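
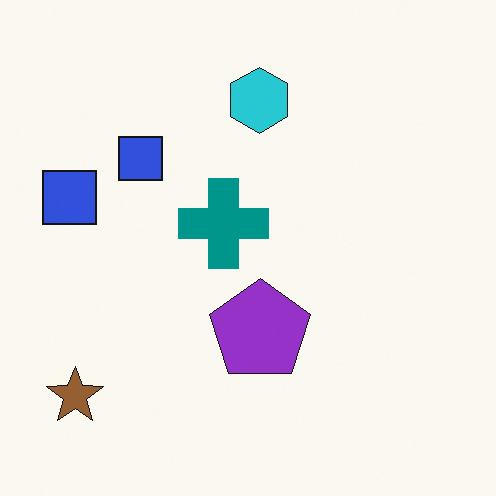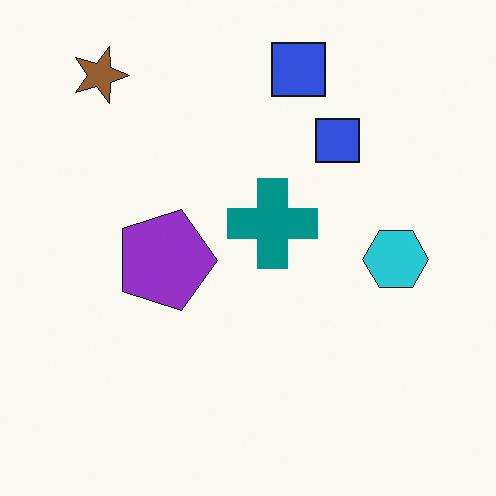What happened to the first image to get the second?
This is the original image rotated 90° clockwise.

The brown star sits in the bottom-left of the first image and the top-left of the second — consistent with a whole-image 90° clockwise rotation.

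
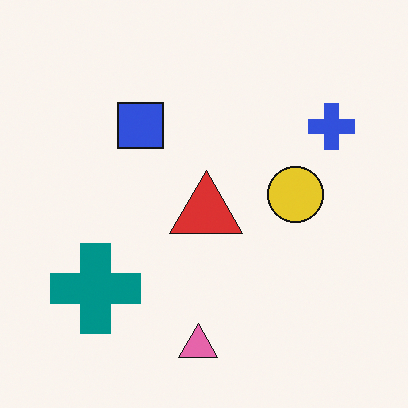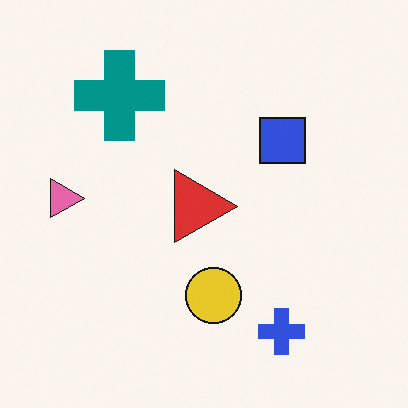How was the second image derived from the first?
The second image is the first rotated 90° clockwise.

The blue cross sits in the top-right of the first image and the bottom-right of the second — consistent with a whole-image 90° clockwise rotation.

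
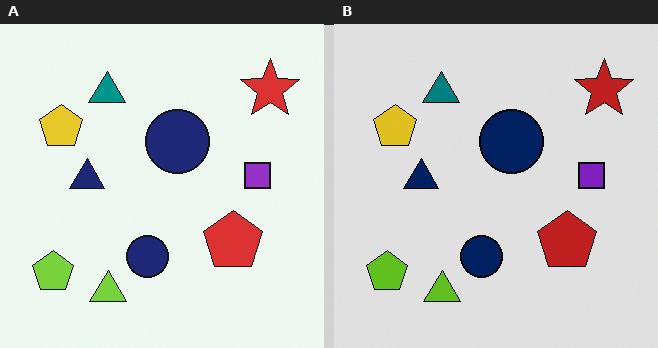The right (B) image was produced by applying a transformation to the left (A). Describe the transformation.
The transformation is: posterized to a reduced palette.

Each flat color has snapped to a coarser quantized level — most visibly, the near-white background has dropped to a flat grey.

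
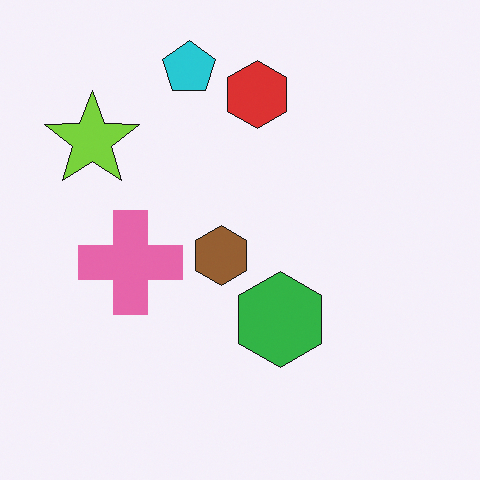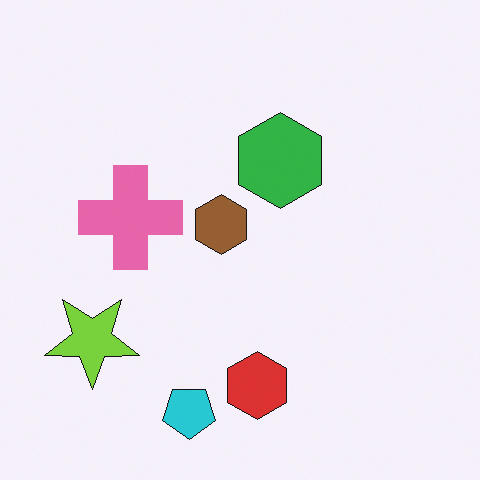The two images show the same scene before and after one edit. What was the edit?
The second image is the first flipped vertically (top ↔ bottom).

The cyan pentagon is in the top of the first image and the bottom of the second — shapes on opposite sides of the horizontal midline have swapped in a mirror flip.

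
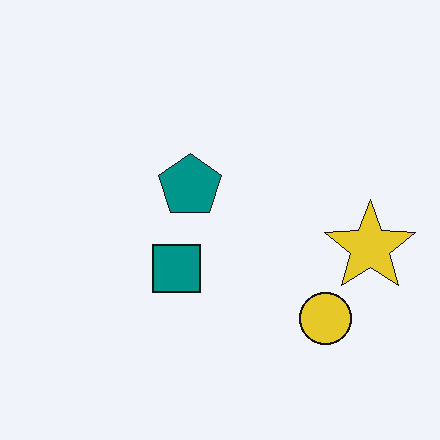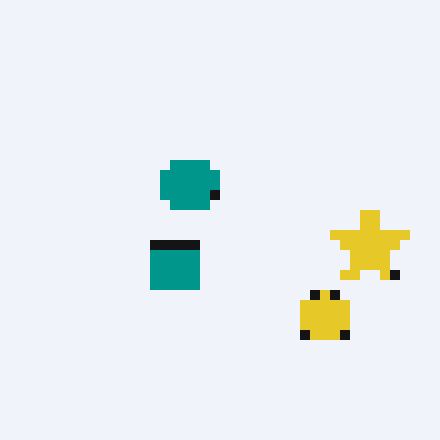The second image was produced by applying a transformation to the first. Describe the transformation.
The transformation is: heavily pixelated into large blocks.

Shapes are reduced to large square blocks; fine edges and outlines are lost — a downscale-then-upscale (mosaic) effect.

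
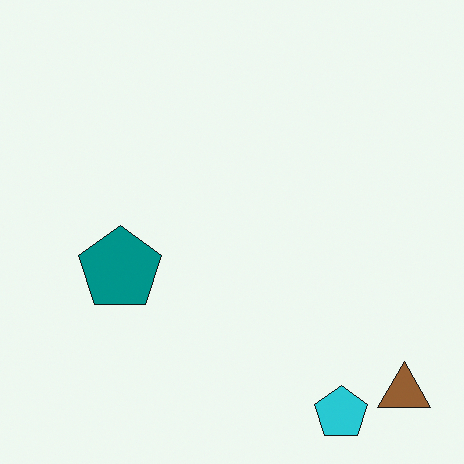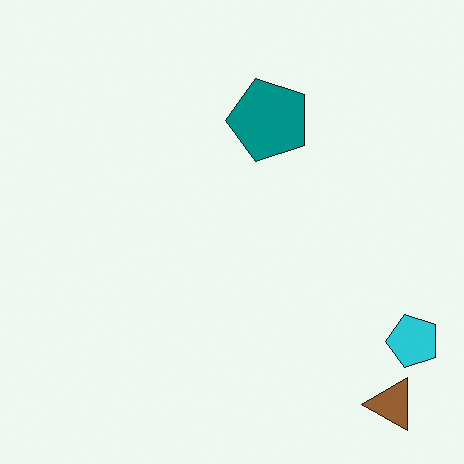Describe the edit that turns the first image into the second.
Transposed (reflected across the top-left ↔ bottom-right diagonal).

Shapes have swapped their row and column positions — what was in the top-right is now in the bottom-left — a diagonal reflection.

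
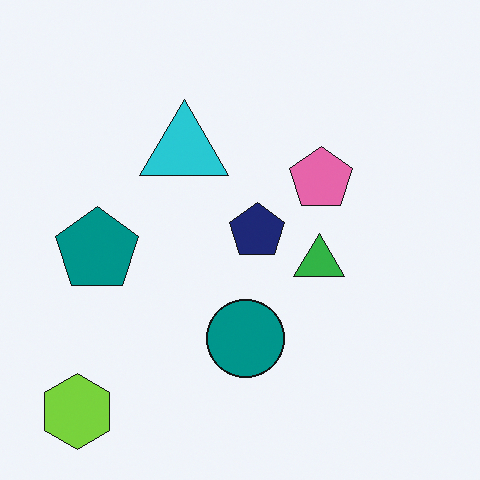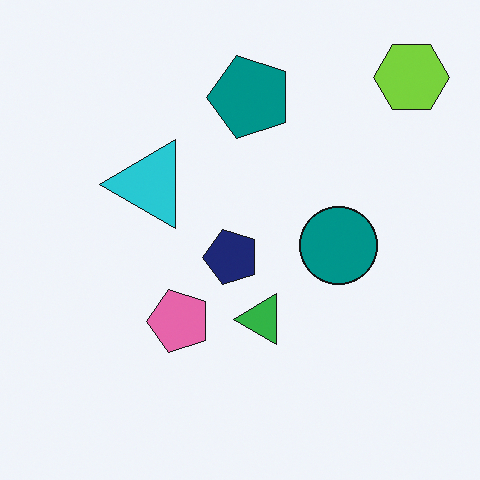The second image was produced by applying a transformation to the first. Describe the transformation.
Transposed (reflected across the top-left ↔ bottom-right diagonal).

Shapes have swapped their row and column positions — what was in the top-right is now in the bottom-left — a diagonal reflection.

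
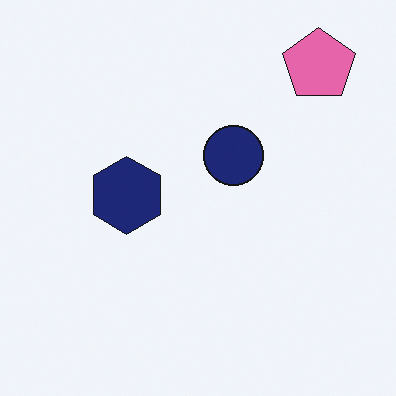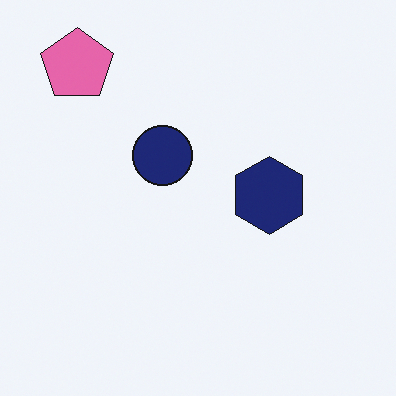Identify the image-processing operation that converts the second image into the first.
It was flipped horizontally (left ↔ right).

The pink pentagon is in the top-left of the second image and the top-right of the first — shapes on opposite sides of the vertical midline have swapped in a mirror flip.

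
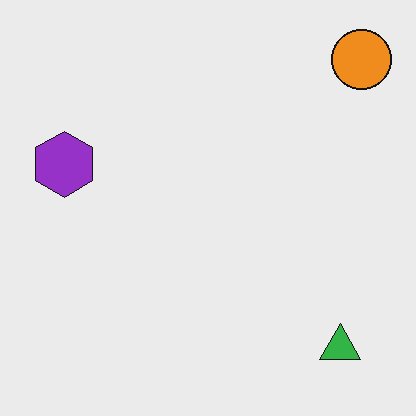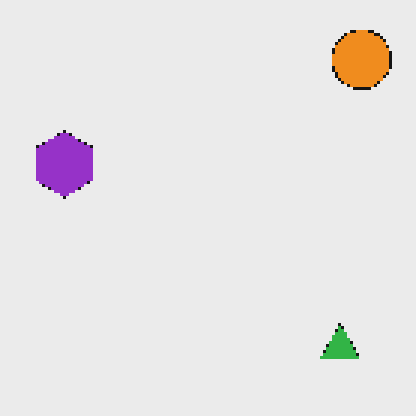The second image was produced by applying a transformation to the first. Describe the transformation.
The transformation is: mildly pixelated.

Shapes are reduced to large square blocks; fine edges and outlines are lost — a downscale-then-upscale (mosaic) effect.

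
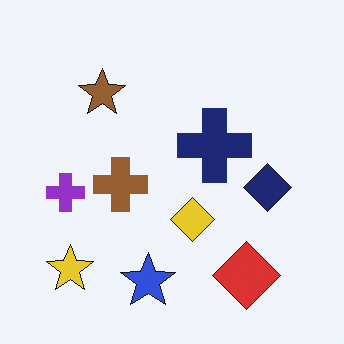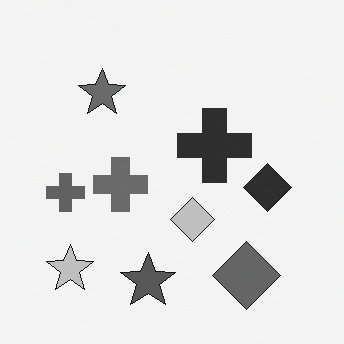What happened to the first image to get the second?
The second image is the first converted to grayscale.

All color is removed — every shape is now a shade of grey.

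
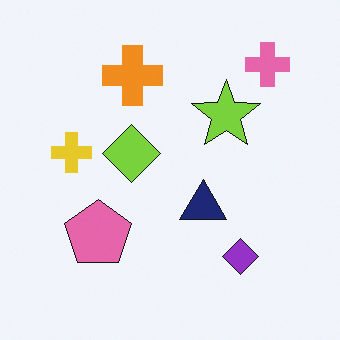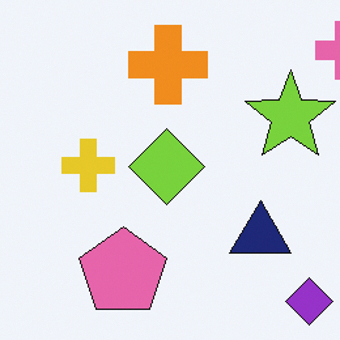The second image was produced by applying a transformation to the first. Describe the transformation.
The second image is the first cropped slightly and scaled back up.

The visible shapes are larger and the field of view is narrower; shapes near the original edges may be partly or wholly outside the frame — a crop-and-rescale.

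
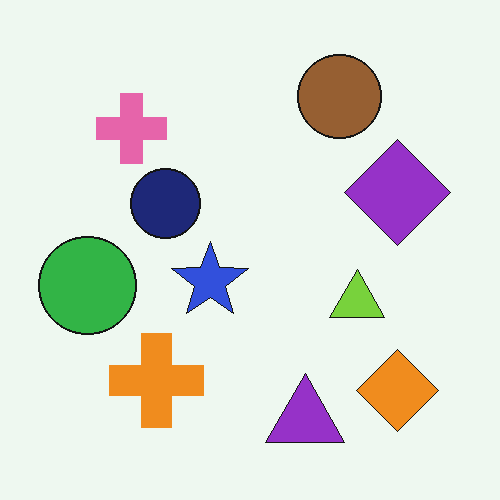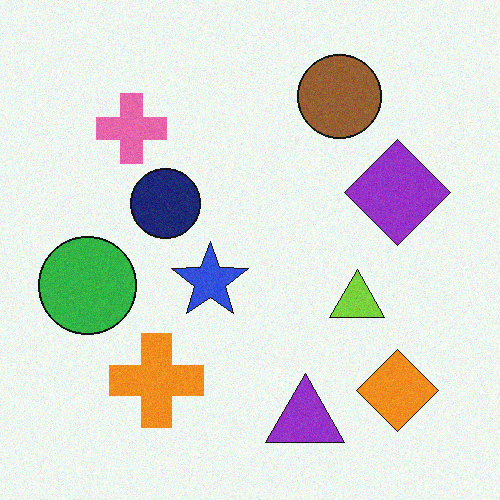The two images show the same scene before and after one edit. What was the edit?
Degraded with a light layer of grain.

Random speckle covers the whole image, including the flat background.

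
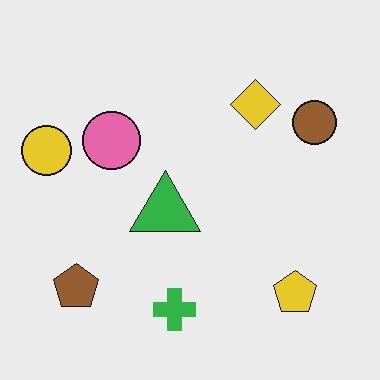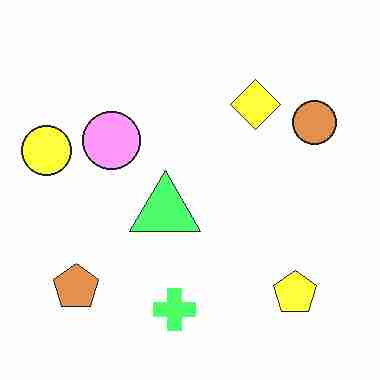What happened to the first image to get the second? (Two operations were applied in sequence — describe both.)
The second image is the first brightened a lot, then degraded with heavy JPEG compression.

Every pixel — background and shapes alike — is uniformly brightened. Blocky 8×8 compression artifacts appear around shape edges and the flat background shows ringing — characteristic JPEG degradation.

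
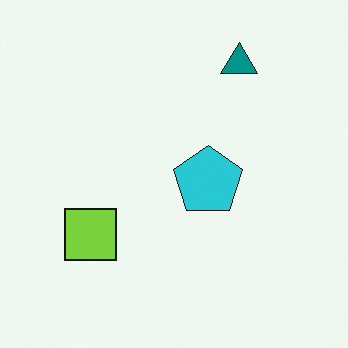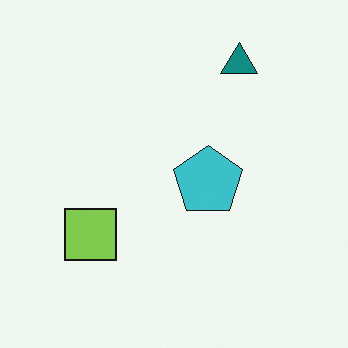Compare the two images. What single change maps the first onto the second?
This is the original image slightly desaturated.

All colors are more muted and greyish — a global saturation change.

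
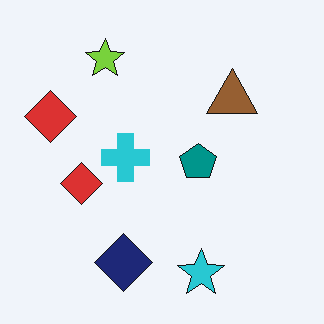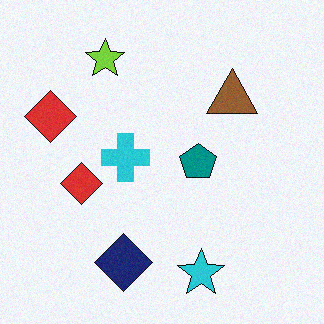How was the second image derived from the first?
The image was degraded with subtle gaussian noise.

Random speckle covers the whole image, including the flat background.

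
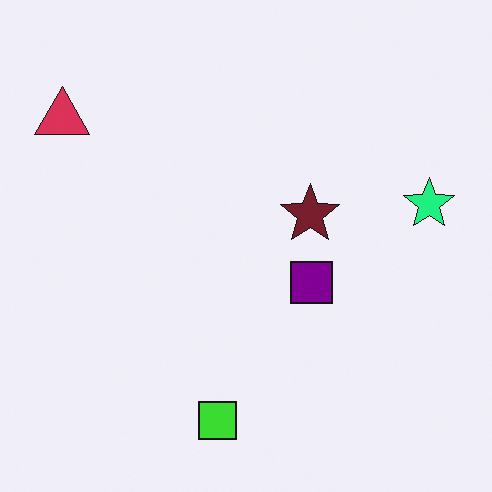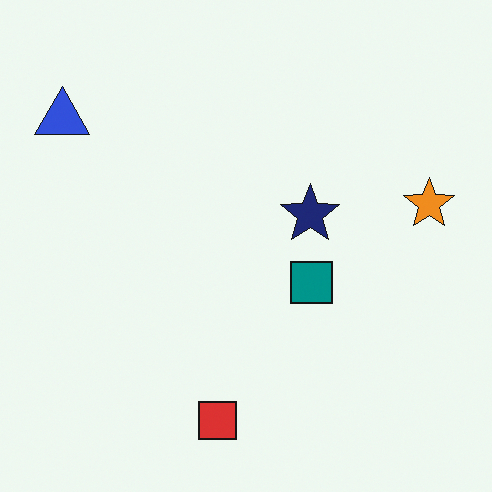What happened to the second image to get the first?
This is the original image hue-shifted by a moderate amount.

Every shape's color has rotated by the same amount around the hue wheel — a uniform hue shift.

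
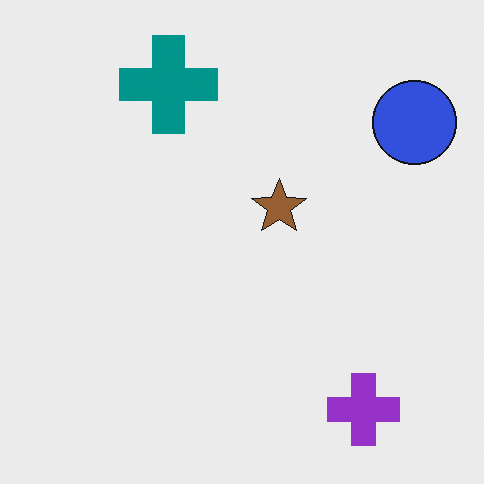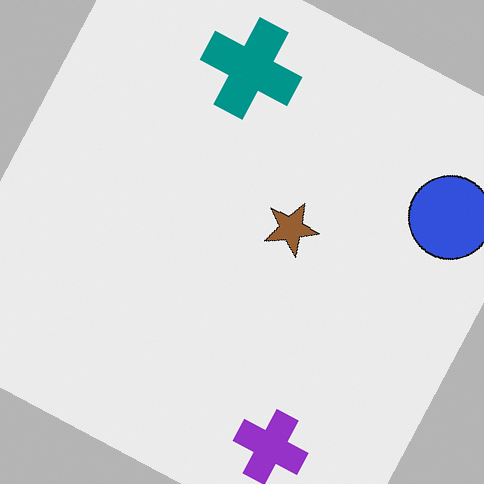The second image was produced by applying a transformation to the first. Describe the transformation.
The image was rotated clockwise by a clearly visible amount.

Every shape is tilted by the same angle and the image corners show triangular fill wedges — a whole-image rotation by a non-right angle.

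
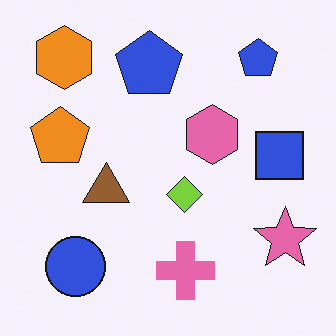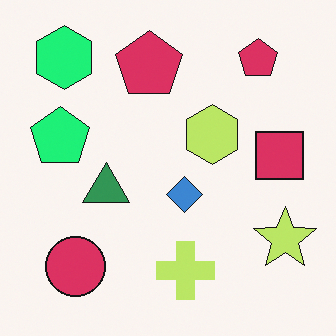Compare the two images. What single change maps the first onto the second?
Hue-shifted by a moderate amount.

Every shape's color has rotated by the same amount around the hue wheel — a uniform hue shift.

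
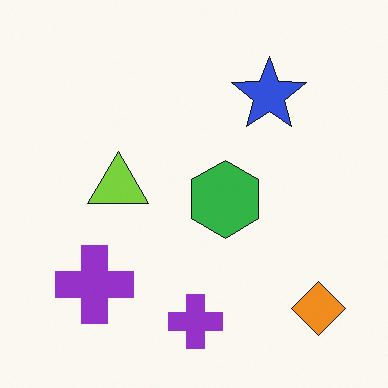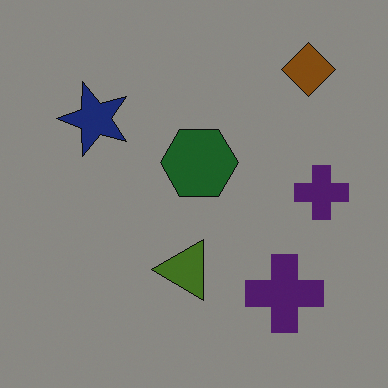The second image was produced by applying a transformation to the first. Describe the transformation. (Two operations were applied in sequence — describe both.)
It was rotated 90° counter-clockwise, then darkened a lot.

The orange diamond sits in the bottom-right of the first image and the top-right of the second — consistent with a whole-image 90° counter-clockwise rotation. Every pixel — background and shapes alike — is uniformly darkened.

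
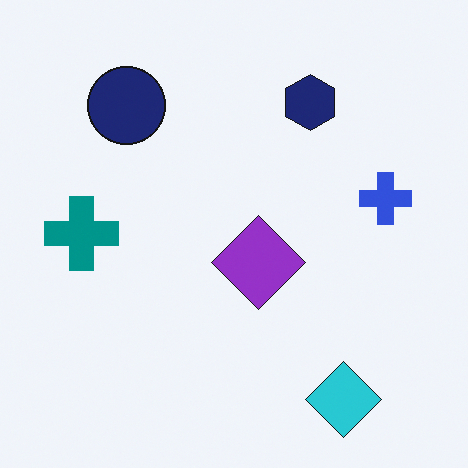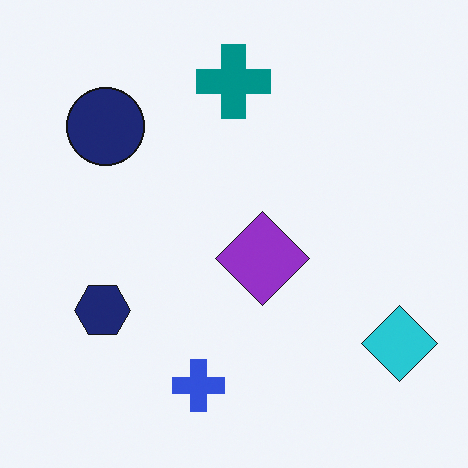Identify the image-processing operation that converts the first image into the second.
This is the original image transposed (reflected across the top-left ↔ bottom-right diagonal).

Shapes have swapped their row and column positions — what was in the top-right is now in the bottom-left — a diagonal reflection.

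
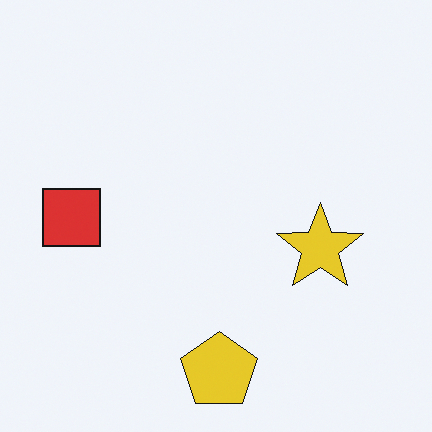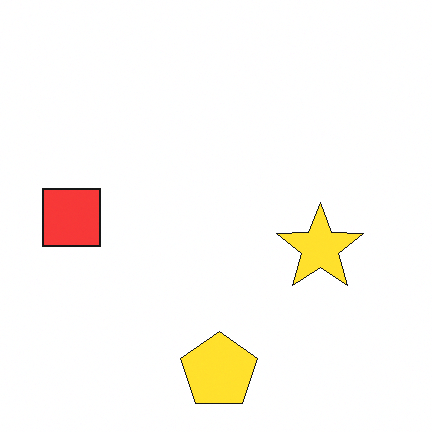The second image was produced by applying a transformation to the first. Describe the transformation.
This is the original image brightened a little.

Every pixel — background and shapes alike — is uniformly brightened.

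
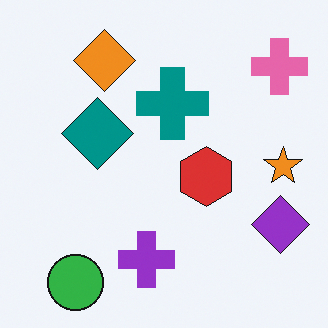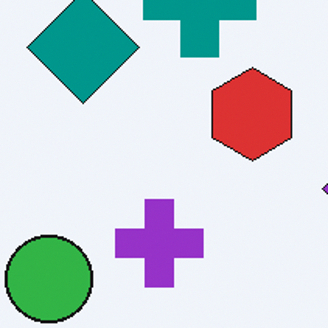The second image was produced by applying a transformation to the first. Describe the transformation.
This is the original image cropped slightly and scaled back up.

The visible shapes are larger and the field of view is narrower; shapes near the original edges may be partly or wholly outside the frame — a crop-and-rescale.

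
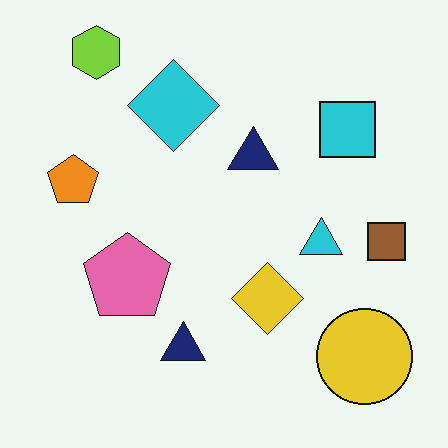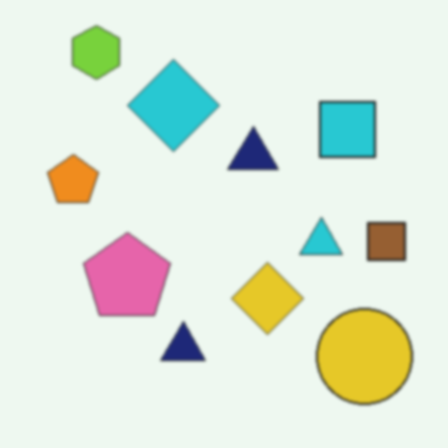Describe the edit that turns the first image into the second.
This is the original image slightly softened.

Shape edges and outlines are uniformly softened across the whole image.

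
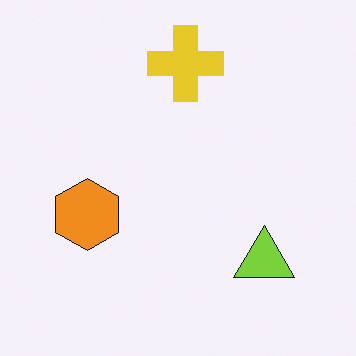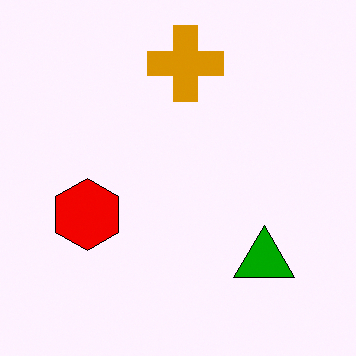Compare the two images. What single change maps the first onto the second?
It was boosted in contrast.

Tones are pushed away from mid-grey across the whole image — a global contrast change.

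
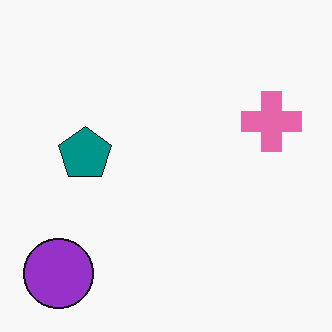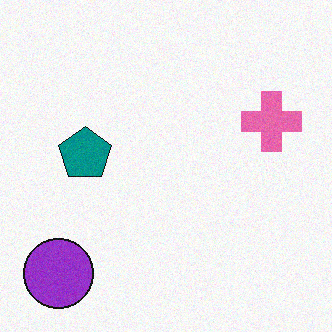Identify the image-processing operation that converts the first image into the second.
This is the original image degraded with a light layer of grain.

Random speckle covers the whole image, including the flat background.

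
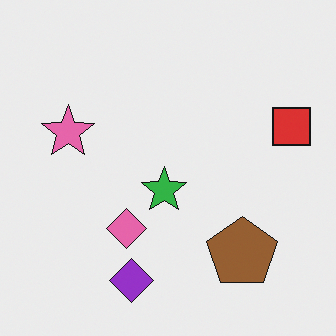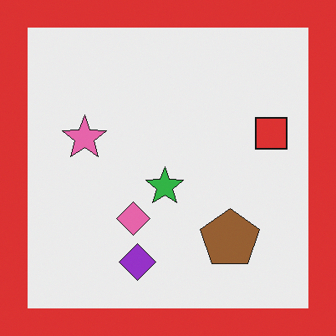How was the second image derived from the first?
The image was framed with a red border.

A solid red frame runs around the edge of the second image, with the content slightly shrunk inside it.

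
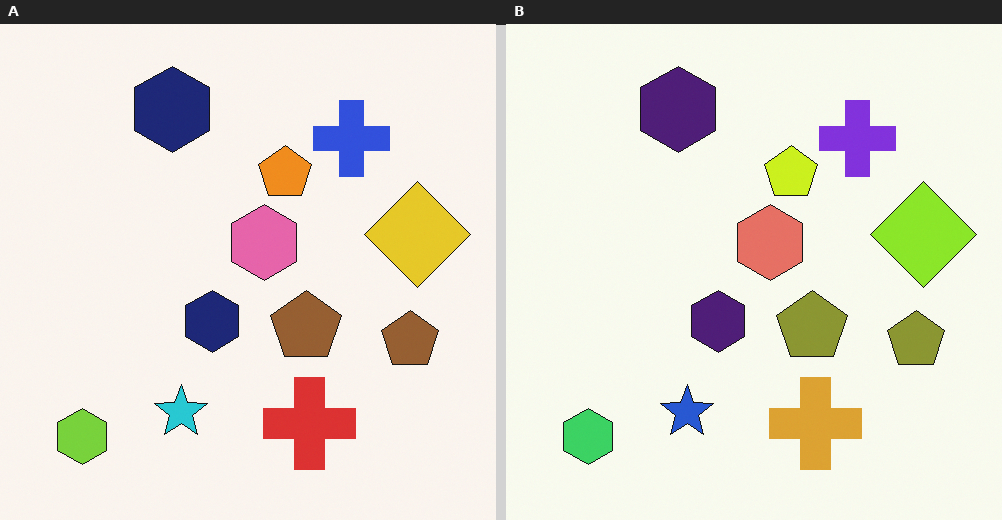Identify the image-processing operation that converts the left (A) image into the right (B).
The right (B) image is the left (A) hue-shifted slightly.

Every shape's color has rotated by the same amount around the hue wheel — a uniform hue shift.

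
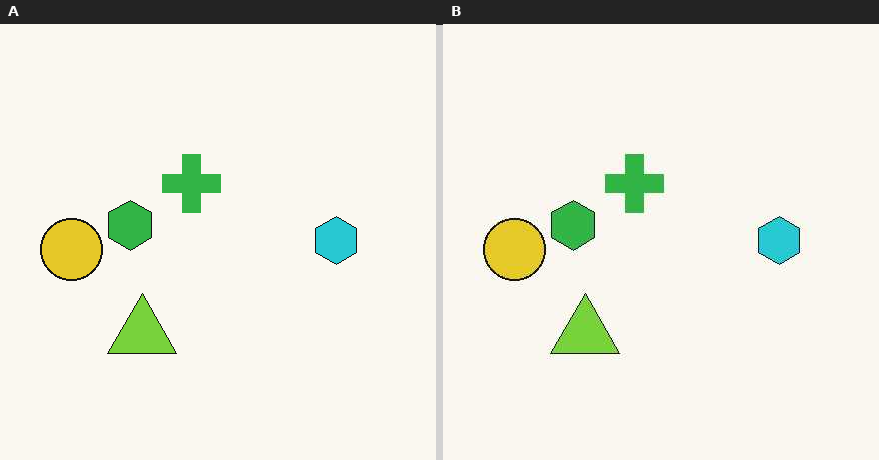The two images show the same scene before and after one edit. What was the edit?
It was JPEG-compressed with visible artifacts.

Blocky 8×8 compression artifacts appear around shape edges and the flat background shows ringing — characteristic JPEG degradation.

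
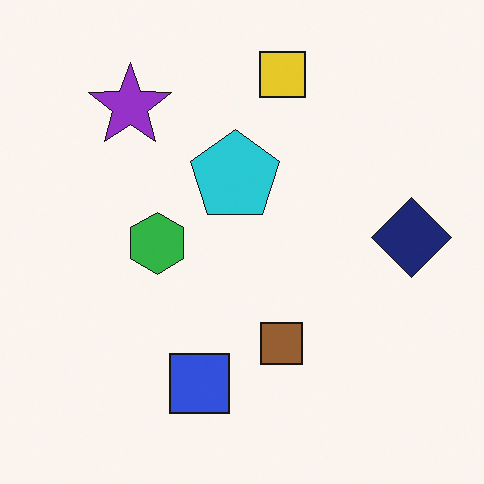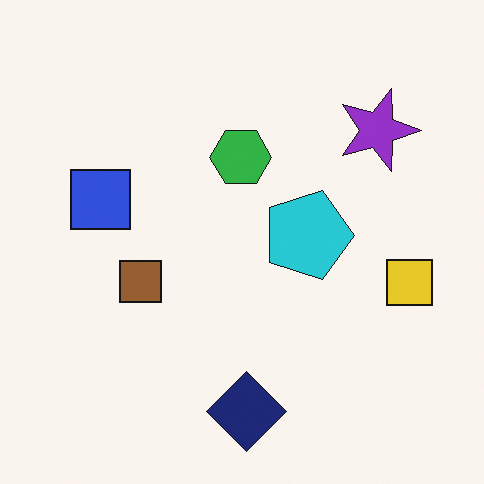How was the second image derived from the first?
The image was rotated 90° clockwise.

The purple star sits in the top-left of the first image and the top-right of the second — consistent with a whole-image 90° clockwise rotation.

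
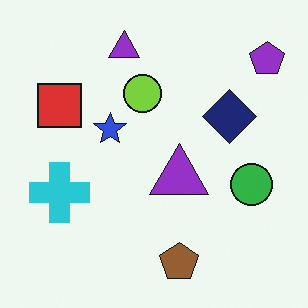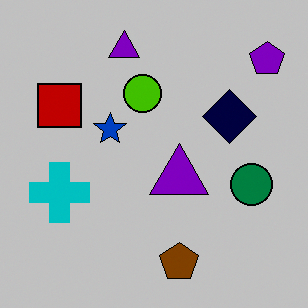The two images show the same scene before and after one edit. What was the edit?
This is the original image aggressively posterized.

Each flat color has snapped to a coarser quantized level — most visibly, the near-white background has dropped to a flat grey.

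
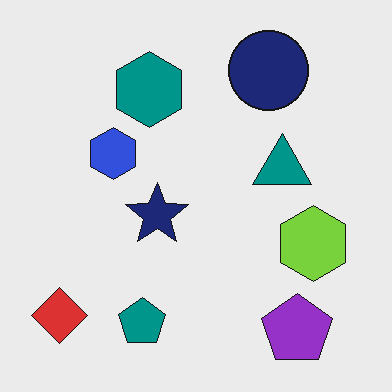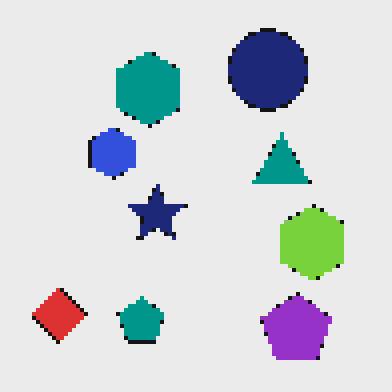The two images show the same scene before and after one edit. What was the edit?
The image was mildly pixelated.

Shapes are reduced to large square blocks; fine edges and outlines are lost — a downscale-then-upscale (mosaic) effect.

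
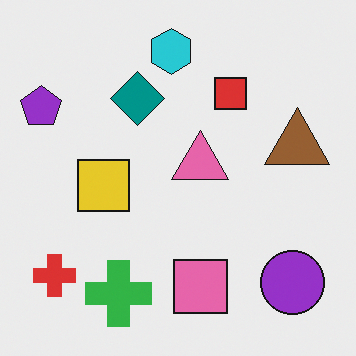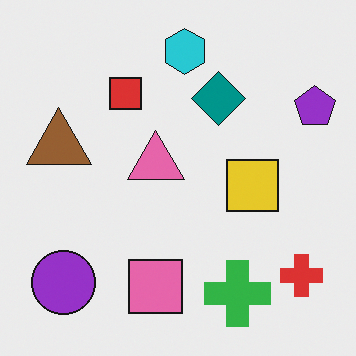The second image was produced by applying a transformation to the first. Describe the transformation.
This is the original image flipped horizontally (left ↔ right).

The purple pentagon is in the top-left of the first image and the top-right of the second — shapes on opposite sides of the vertical midline have swapped in a mirror flip.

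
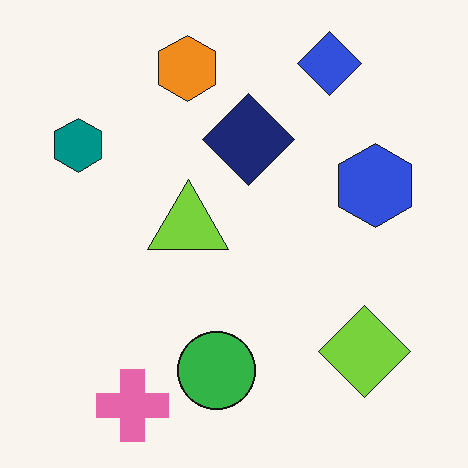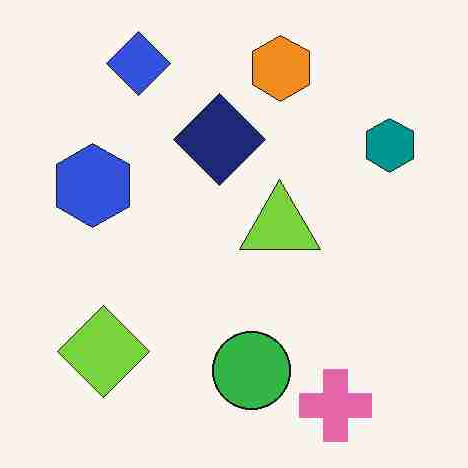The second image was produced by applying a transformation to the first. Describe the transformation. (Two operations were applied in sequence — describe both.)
The transformation is: degraded with heavy JPEG compression, then flipped horizontally (left ↔ right).

Blocky 8×8 compression artifacts appear around shape edges and the flat background shows ringing — characteristic JPEG degradation. The teal hexagon is in the top-left of the first image and the top-right of the second — shapes on opposite sides of the vertical midline have swapped in a mirror flip.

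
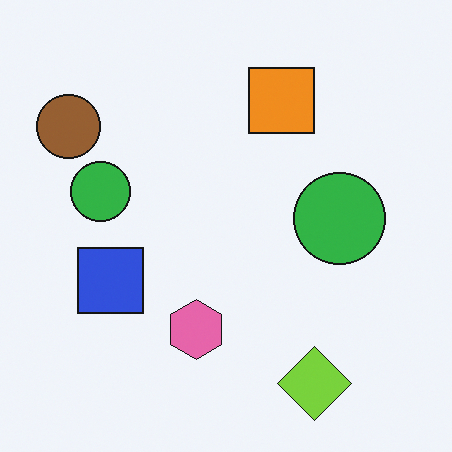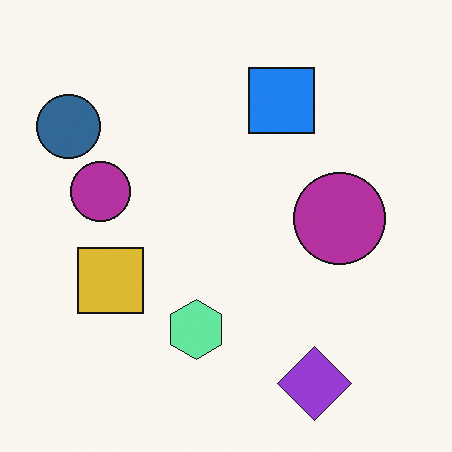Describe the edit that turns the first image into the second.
It was hue-shifted by a large amount.

Every shape's color has rotated by the same amount around the hue wheel — a uniform hue shift.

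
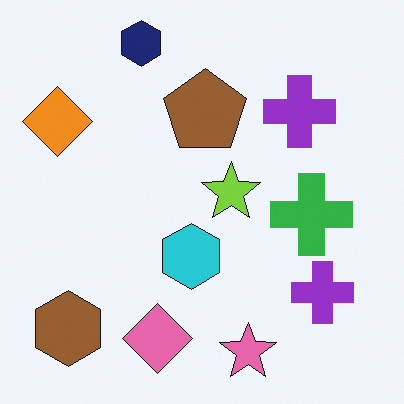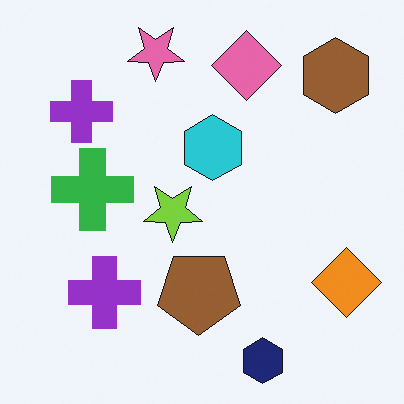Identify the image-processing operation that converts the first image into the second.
The image was rotated 180°.

The brown hexagon sits in the bottom-left of the first image and the top-right of the second — consistent with a whole-image 180° rotation.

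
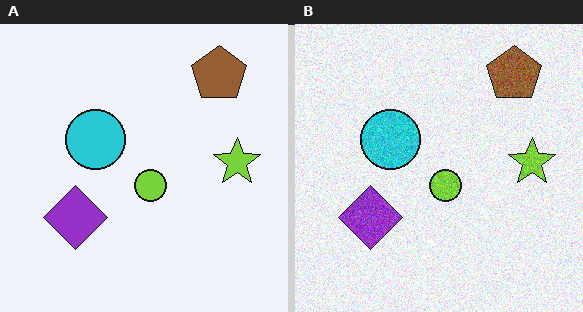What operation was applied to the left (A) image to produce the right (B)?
The image was degraded with moderate additive noise.

Random speckle covers the whole image, including the flat background.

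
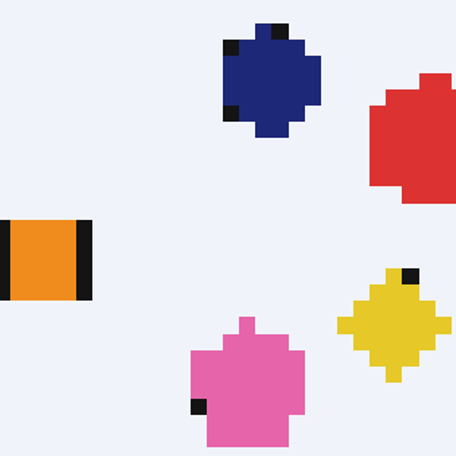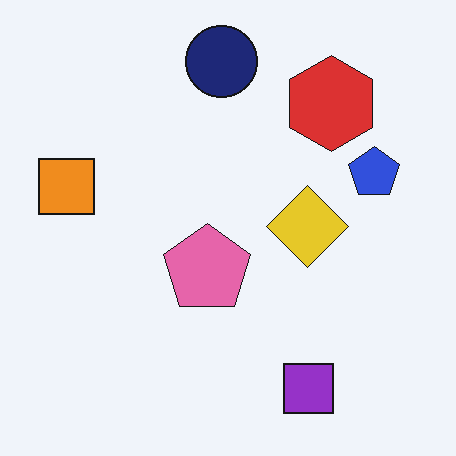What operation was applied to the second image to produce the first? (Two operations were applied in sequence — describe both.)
It was coarsely pixelated, then cropped to a modestly smaller region and rescaled.

Shapes are reduced to large square blocks; fine edges and outlines are lost — a downscale-then-upscale (mosaic) effect. The visible shapes are larger and the field of view is narrower; shapes near the original edges may be partly or wholly outside the frame — a crop-and-rescale.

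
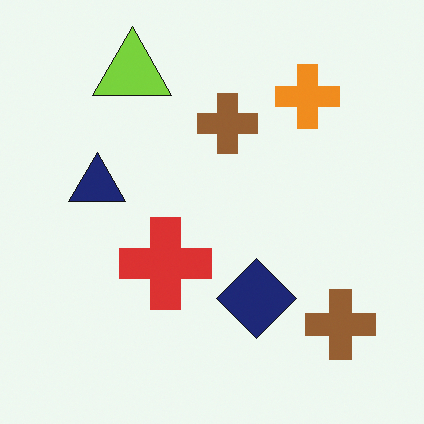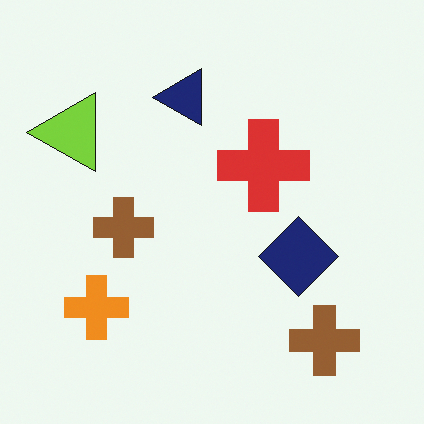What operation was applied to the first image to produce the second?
The second image is the first transposed (reflected across the top-left ↔ bottom-right diagonal).

Shapes have swapped their row and column positions — what was in the top-right is now in the bottom-left — a diagonal reflection.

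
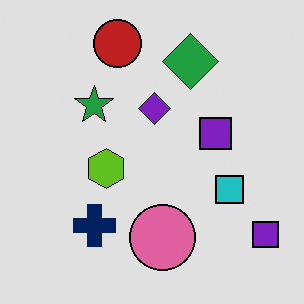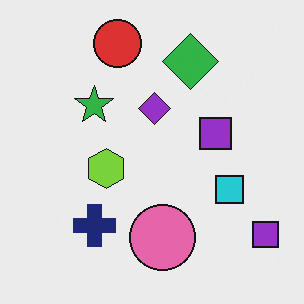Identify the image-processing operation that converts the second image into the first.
The image was moderately posterized.

Each flat color has snapped to a coarser quantized level — most visibly, the near-white background has dropped to a flat grey.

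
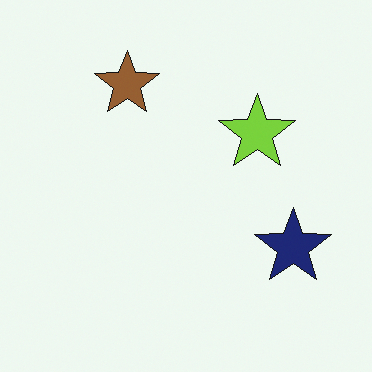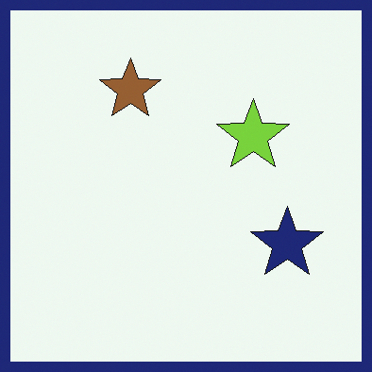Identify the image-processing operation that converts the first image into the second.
The image was framed with a navy border.

A solid navy frame runs around the edge of the second image, with the content slightly shrunk inside it.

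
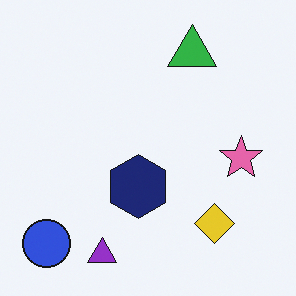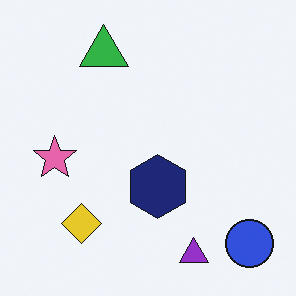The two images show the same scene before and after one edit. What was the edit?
The image was flipped horizontally (left ↔ right).

The blue circle is in the bottom-left of the first image and the bottom-right of the second — shapes on opposite sides of the vertical midline have swapped in a mirror flip.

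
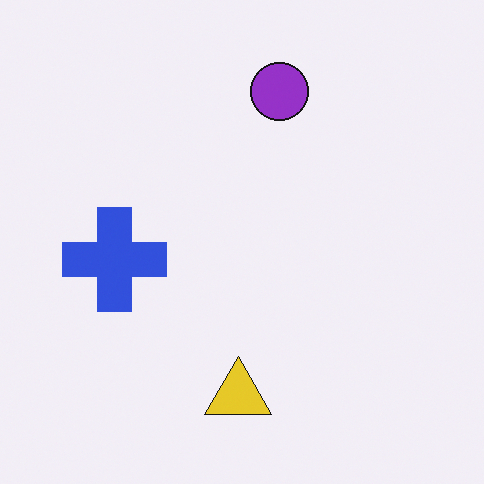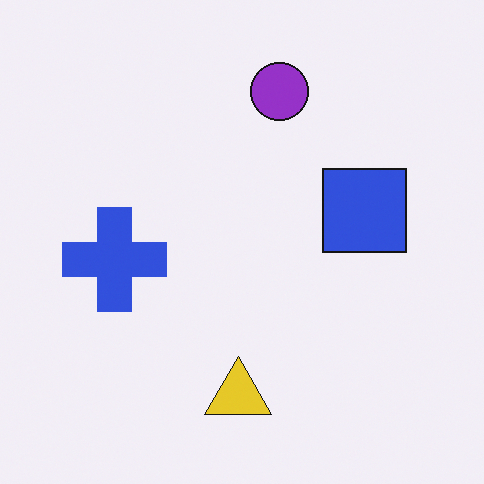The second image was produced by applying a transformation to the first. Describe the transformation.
It was overlaid with an additional blue square.

A blue square appears in the second image that is absent from the first.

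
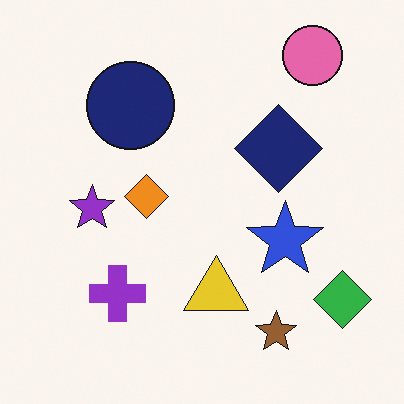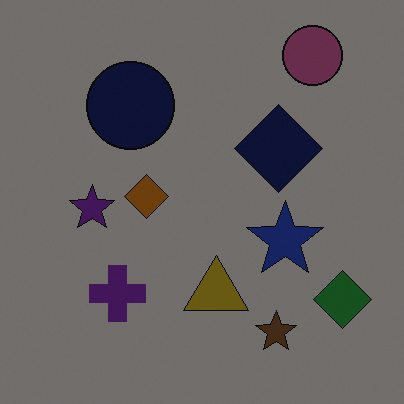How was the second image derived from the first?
It was darkened a lot.

Every pixel — background and shapes alike — is uniformly darkened.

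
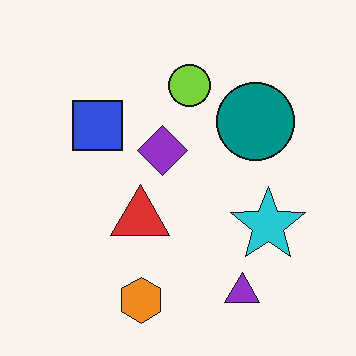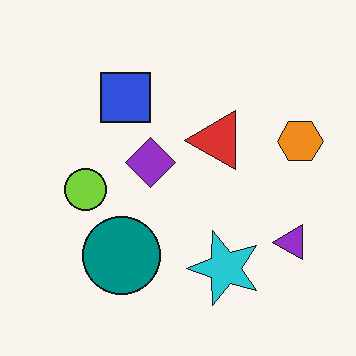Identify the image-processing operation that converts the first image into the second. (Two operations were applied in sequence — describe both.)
This is the original image transposed (reflected across the top-left ↔ bottom-right diagonal), then given moderate JPEG compression.

Shapes have swapped their row and column positions — what was in the top-right is now in the bottom-left — a diagonal reflection. Blocky 8×8 compression artifacts appear around shape edges and the flat background shows ringing — characteristic JPEG degradation.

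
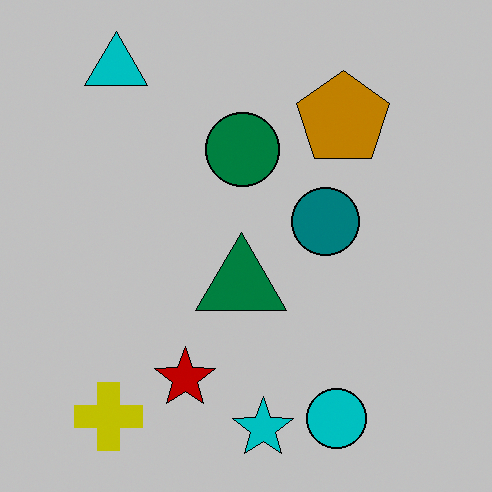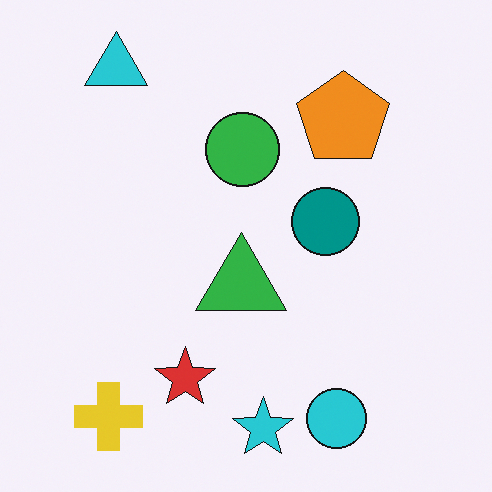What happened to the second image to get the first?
It was heavily posterized to just a handful of flat colors.

Each flat color has snapped to a coarser quantized level — most visibly, the near-white background has dropped to a flat grey.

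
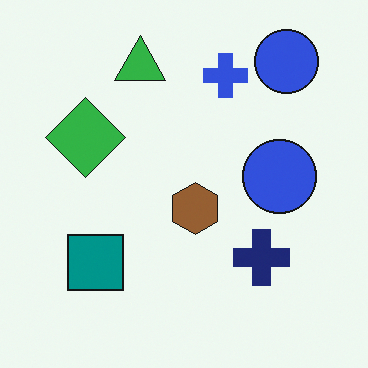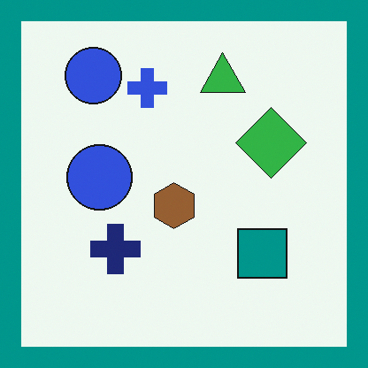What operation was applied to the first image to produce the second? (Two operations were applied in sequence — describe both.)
Flipped horizontally (left ↔ right), then framed with a teal border.

The green diamond is in the left of the first image and the right of the second — shapes on opposite sides of the vertical midline have swapped in a mirror flip. A solid teal frame runs around the edge of the second image, with the content slightly shrunk inside it.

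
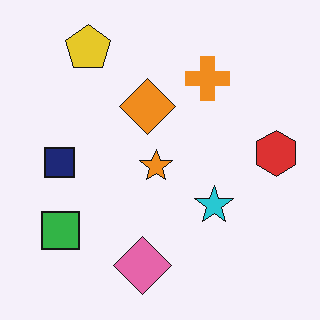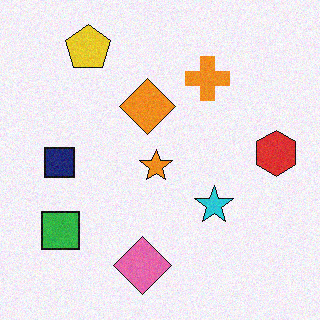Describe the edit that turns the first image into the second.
This is the original image degraded with subtle gaussian noise.

Random speckle covers the whole image, including the flat background.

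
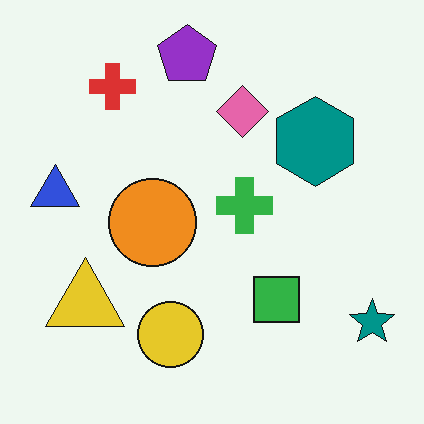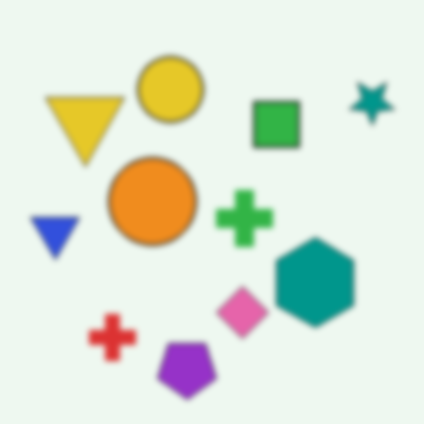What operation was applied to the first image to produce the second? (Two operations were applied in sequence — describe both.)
The image was noticeably gaussian-blurred, then flipped vertically (top ↔ bottom).

Shape edges and outlines are uniformly softened across the whole image. The purple pentagon is in the top of the first image and the bottom of the second — shapes on opposite sides of the horizontal midline have swapped in a mirror flip.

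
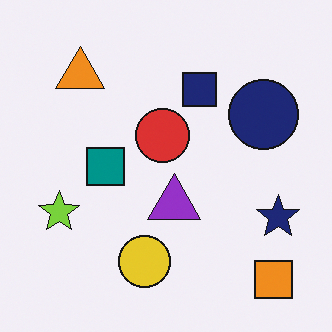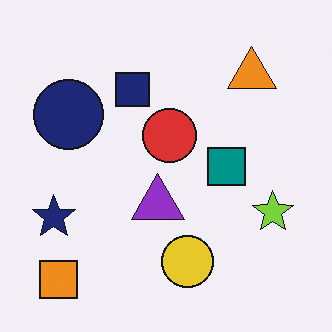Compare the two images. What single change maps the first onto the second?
It was flipped horizontally (left ↔ right).

The navy star is in the right of the first image and the left of the second — shapes on opposite sides of the vertical midline have swapped in a mirror flip.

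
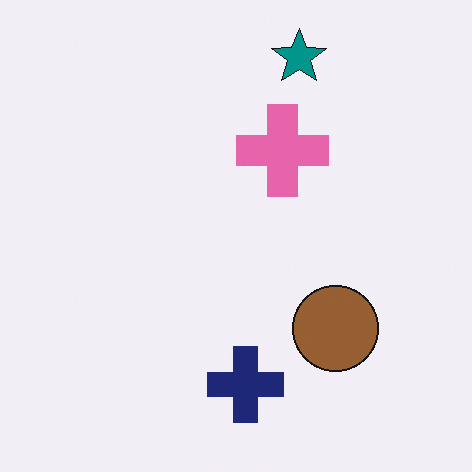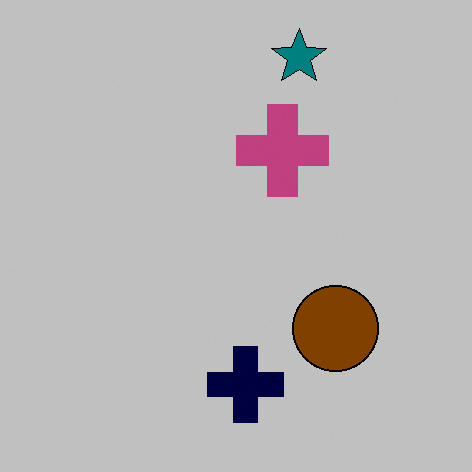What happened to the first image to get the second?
This is the original image aggressively posterized.

Each flat color has snapped to a coarser quantized level — most visibly, the near-white background has dropped to a flat grey.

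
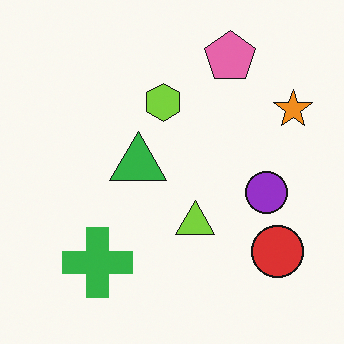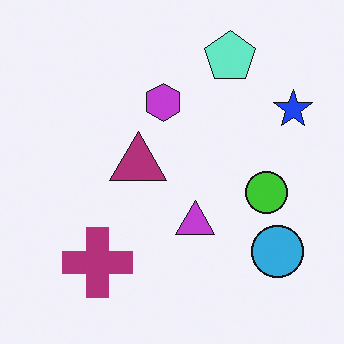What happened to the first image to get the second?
This is the original image hue-shifted by a large amount.

Every shape's color has rotated by the same amount around the hue wheel — a uniform hue shift.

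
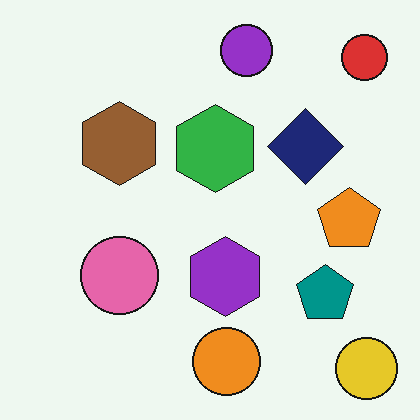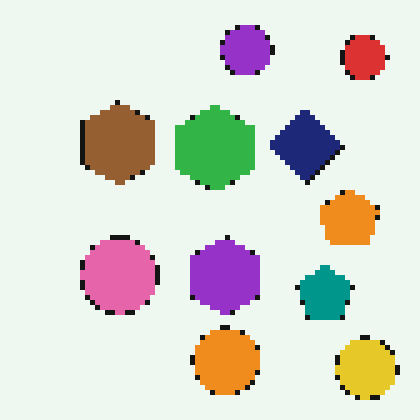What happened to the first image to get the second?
Lightly pixelated (a mild mosaic effect).

Shapes are reduced to large square blocks; fine edges and outlines are lost — a downscale-then-upscale (mosaic) effect.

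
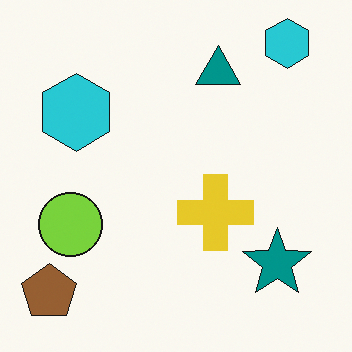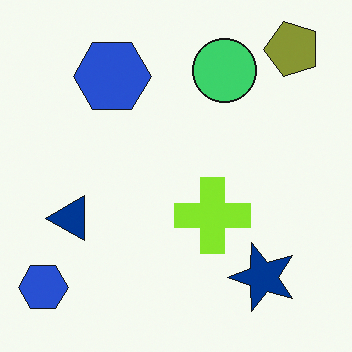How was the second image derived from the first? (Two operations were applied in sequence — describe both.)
The second image is the first transposed (reflected across the top-left ↔ bottom-right diagonal), then hue-shifted slightly.

Shapes have swapped their row and column positions — what was in the top-right is now in the bottom-left — a diagonal reflection. Every shape's color has rotated by the same amount around the hue wheel — a uniform hue shift.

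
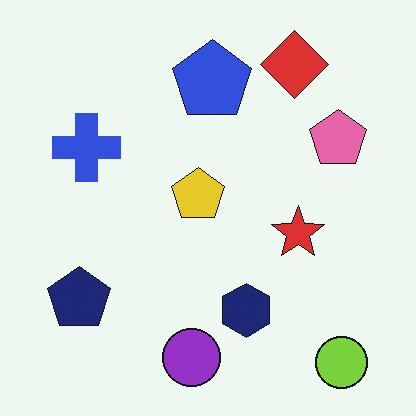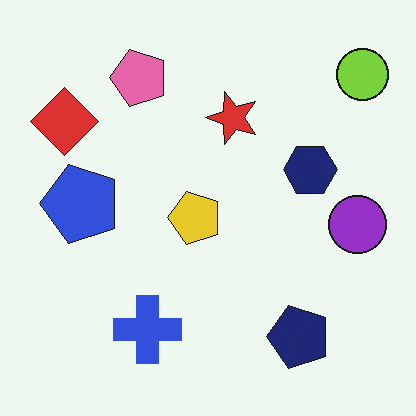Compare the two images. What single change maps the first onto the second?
The transformation is: rotated 90° counter-clockwise.

The lime circle sits in the bottom-right of the first image and the top-right of the second — consistent with a whole-image 90° counter-clockwise rotation.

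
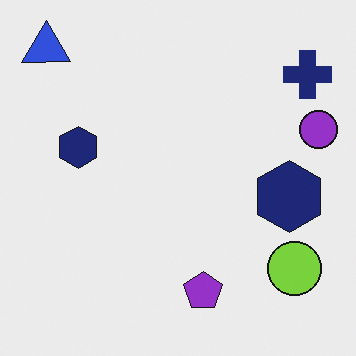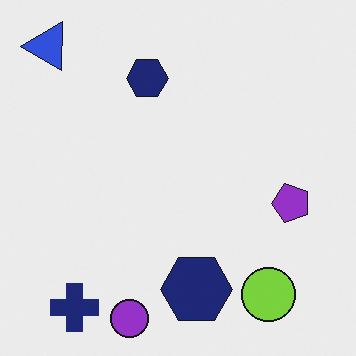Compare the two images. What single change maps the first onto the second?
This is the original image transposed (reflected across the top-left ↔ bottom-right diagonal).

Shapes have swapped their row and column positions — what was in the top-right is now in the bottom-left — a diagonal reflection.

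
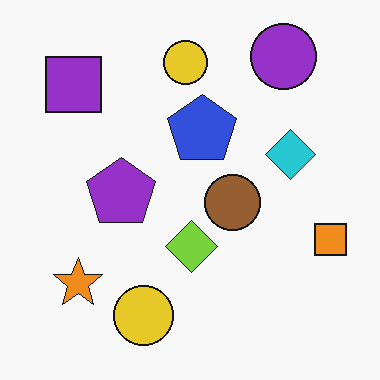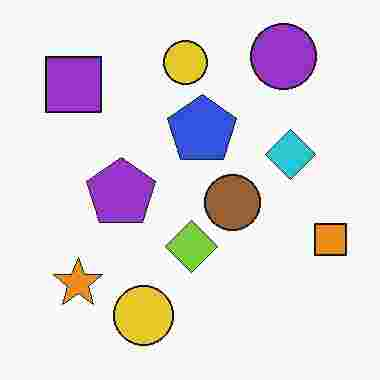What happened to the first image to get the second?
The image was heavily JPEG-compressed with obvious blocking artifacts.

Blocky 8×8 compression artifacts appear around shape edges and the flat background shows ringing — characteristic JPEG degradation.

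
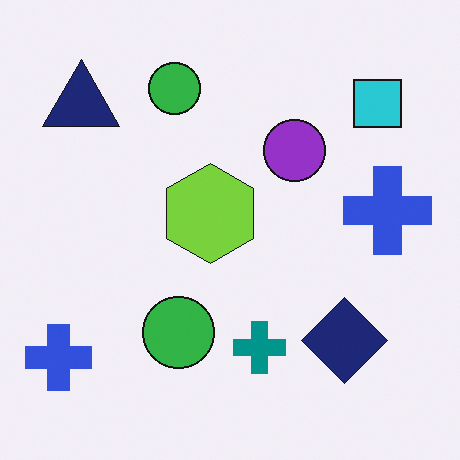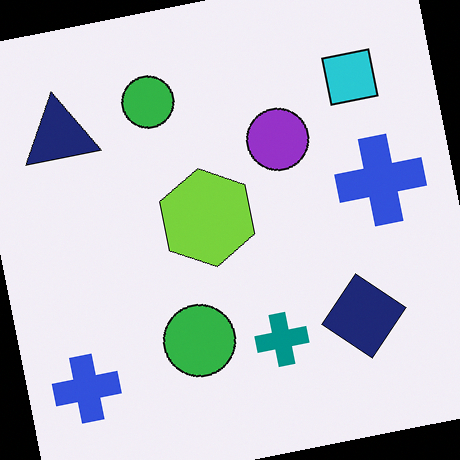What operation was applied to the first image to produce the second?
It was rotated counter-clockwise by a slight angle.

Every shape is tilted by the same angle and the image corners show triangular fill wedges — a whole-image rotation by a non-right angle.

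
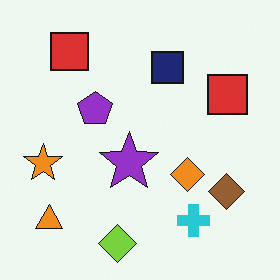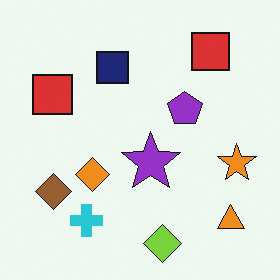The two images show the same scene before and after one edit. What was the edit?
The transformation is: flipped horizontally (left ↔ right).

The orange star is in the left of the first image and the right of the second — shapes on opposite sides of the vertical midline have swapped in a mirror flip.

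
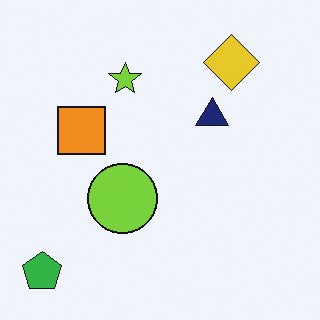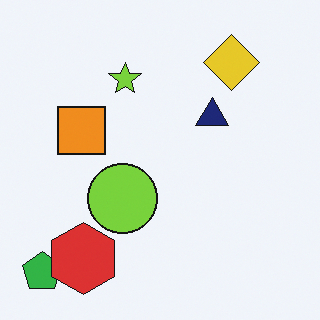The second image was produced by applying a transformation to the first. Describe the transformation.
Overlaid with an additional red hexagon.

A red hexagon appears in the second image that is absent from the first.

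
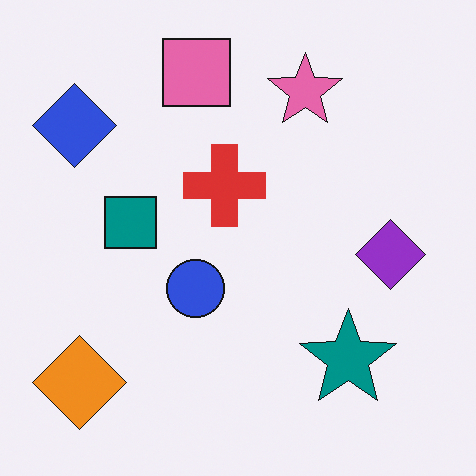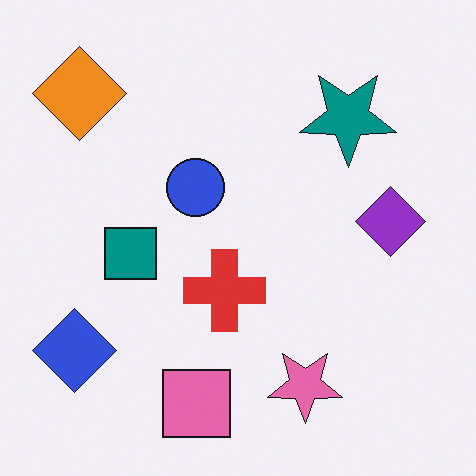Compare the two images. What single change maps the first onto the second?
It was flipped vertically (top ↔ bottom).

The pink square is in the top of the first image and the bottom of the second — shapes on opposite sides of the horizontal midline have swapped in a mirror flip.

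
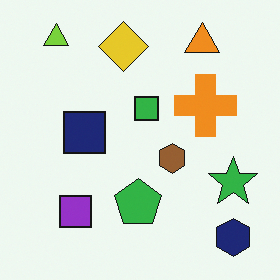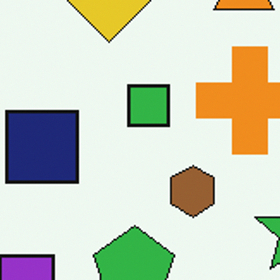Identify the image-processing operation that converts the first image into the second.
Cropped to a noticeably smaller region and rescaled.

The visible shapes are larger and the field of view is narrower; shapes near the original edges may be partly or wholly outside the frame — a crop-and-rescale.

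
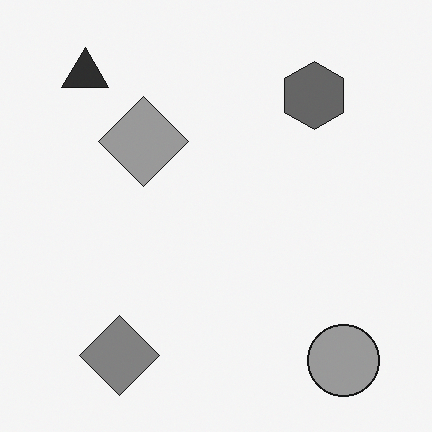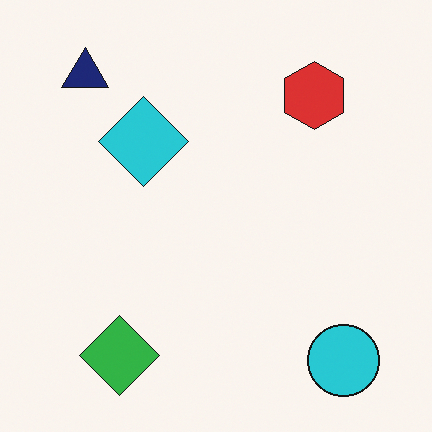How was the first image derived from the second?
The image was converted to grayscale.

All color is removed — every shape is now a shade of grey.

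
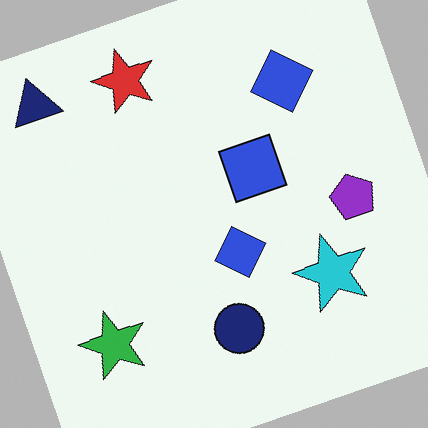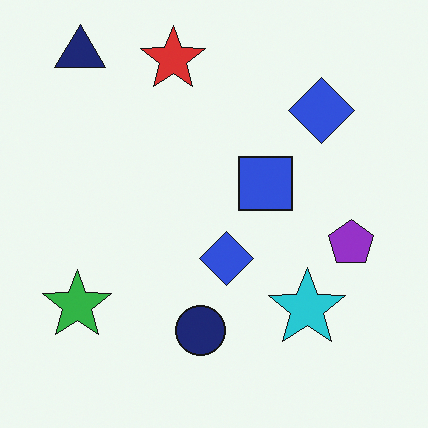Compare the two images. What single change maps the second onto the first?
The transformation is: rotated counter-clockwise by a moderate amount.

Every shape is tilted by the same angle and the image corners show triangular fill wedges — a whole-image rotation by a non-right angle.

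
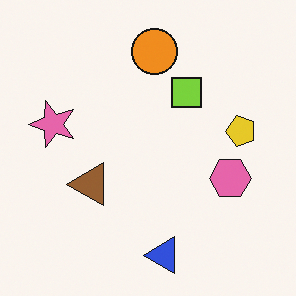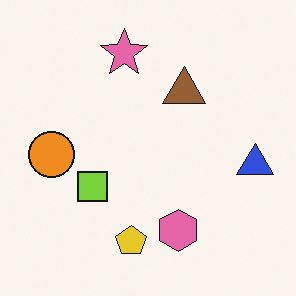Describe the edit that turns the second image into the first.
This is the original image transposed (reflected across the top-left ↔ bottom-right diagonal).

Shapes have swapped their row and column positions — what was in the top-right is now in the bottom-left — a diagonal reflection.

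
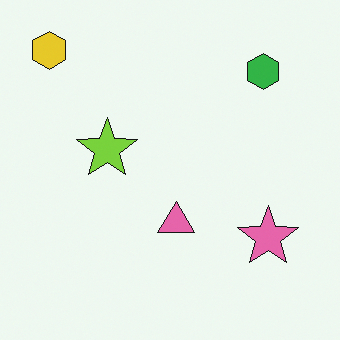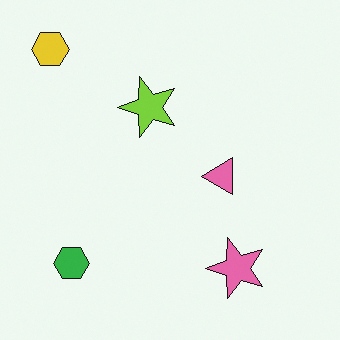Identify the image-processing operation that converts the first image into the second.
This is the original image transposed (reflected across the top-left ↔ bottom-right diagonal).

Shapes have swapped their row and column positions — what was in the top-right is now in the bottom-left — a diagonal reflection.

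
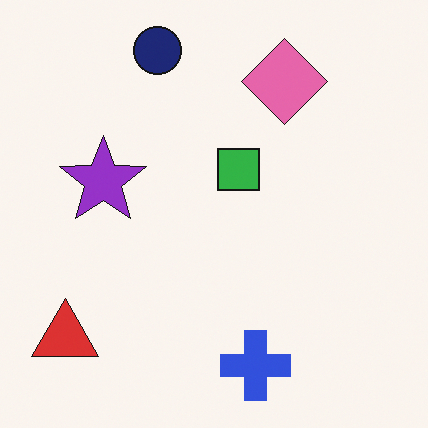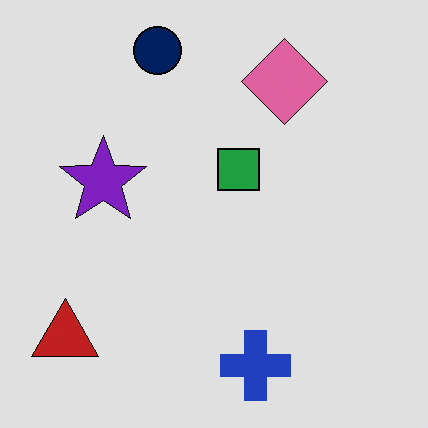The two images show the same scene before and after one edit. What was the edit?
It was posterized to a reduced palette.

Each flat color has snapped to a coarser quantized level — most visibly, the near-white background has dropped to a flat grey.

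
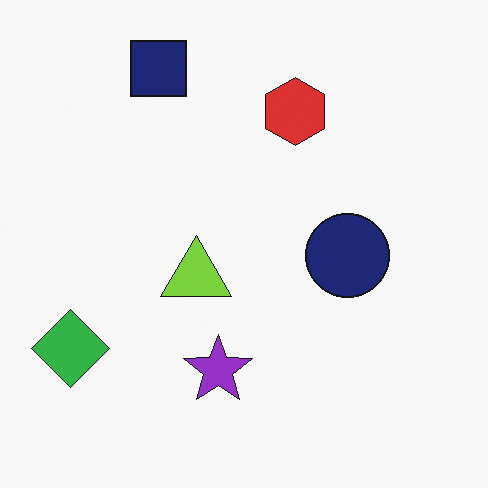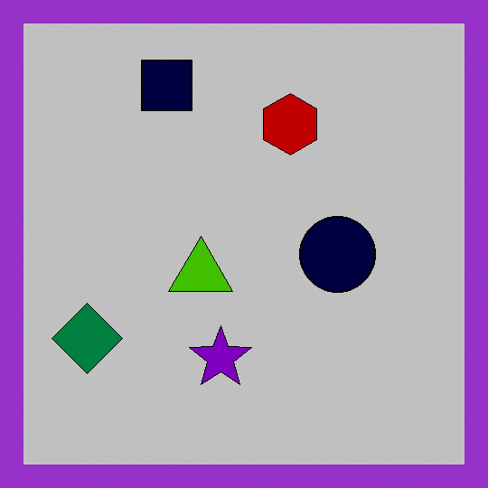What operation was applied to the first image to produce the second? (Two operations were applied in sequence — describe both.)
This is the original image heavily posterized to just a handful of flat colors, then framed with a purple border.

Each flat color has snapped to a coarser quantized level — most visibly, the near-white background has dropped to a flat grey. A solid purple frame runs around the edge of the second image, with the content slightly shrunk inside it.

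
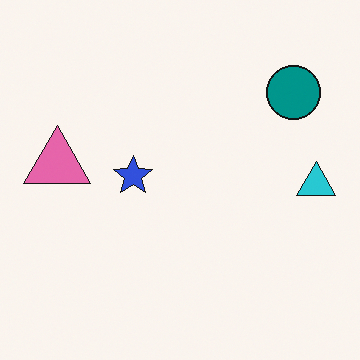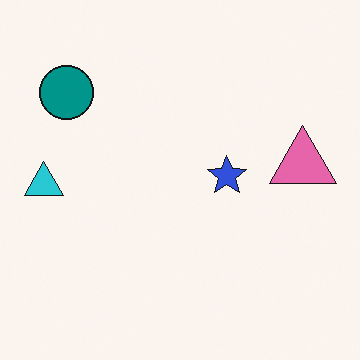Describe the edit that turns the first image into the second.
The image was flipped horizontally (left ↔ right).

The cyan triangle is in the right of the first image and the left of the second — shapes on opposite sides of the vertical midline have swapped in a mirror flip.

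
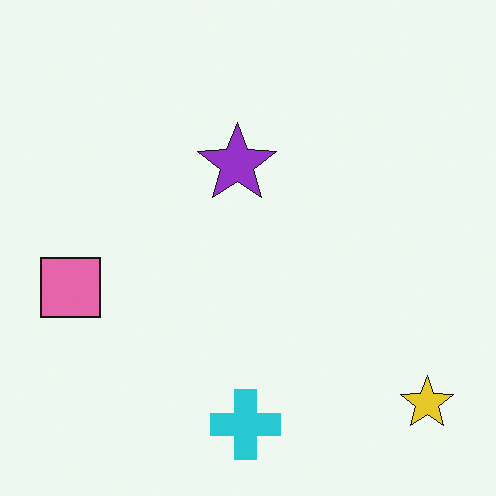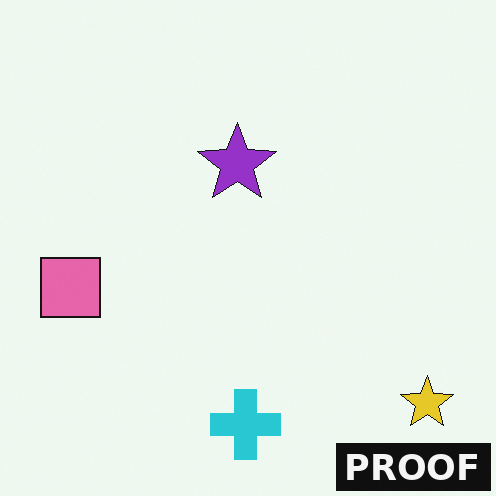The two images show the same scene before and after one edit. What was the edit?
The image was watermarked with the text "PROOF" in the lower-right corner.

A dark label reading "PROOF" appears in the lower-right corner.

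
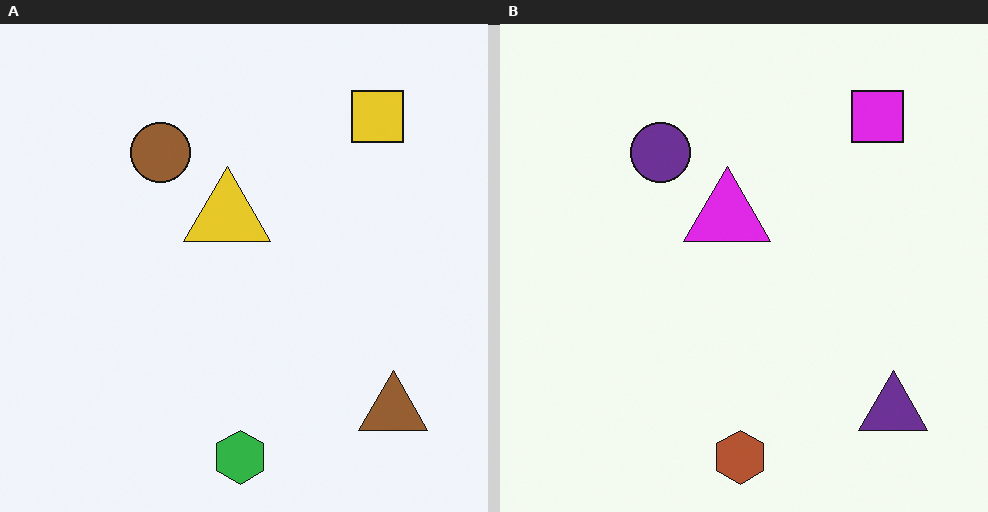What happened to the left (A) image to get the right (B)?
The transformation is: hue-shifted through roughly half the color wheel.

Every shape's color has rotated by the same amount around the hue wheel — a uniform hue shift.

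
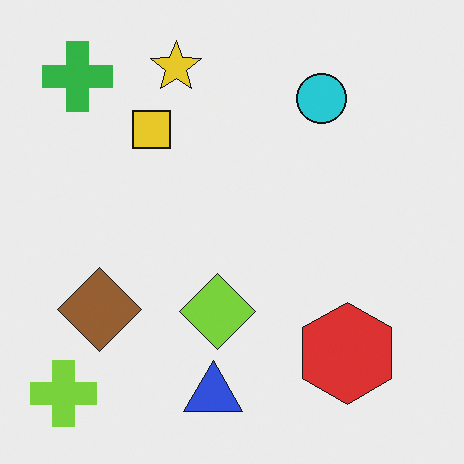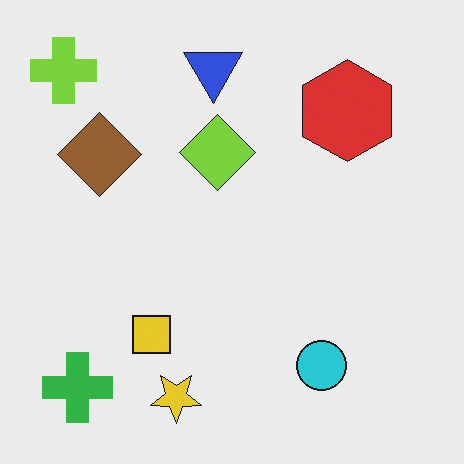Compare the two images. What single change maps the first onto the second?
The image was flipped vertically (top ↔ bottom).

The yellow star is in the top of the first image and the bottom of the second — shapes on opposite sides of the horizontal midline have swapped in a mirror flip.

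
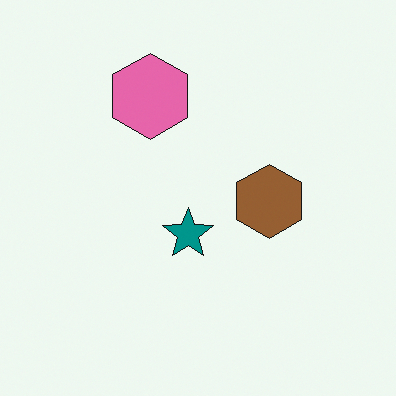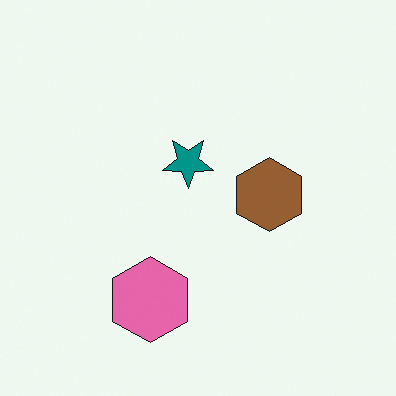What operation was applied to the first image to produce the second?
Flipped vertically (top ↔ bottom).

The pink hexagon is in the top of the first image and the bottom of the second — shapes on opposite sides of the horizontal midline have swapped in a mirror flip.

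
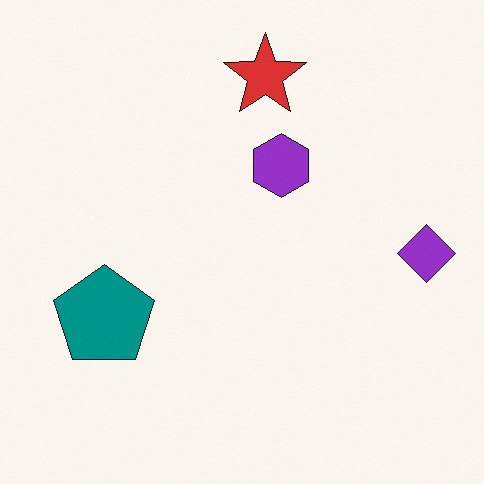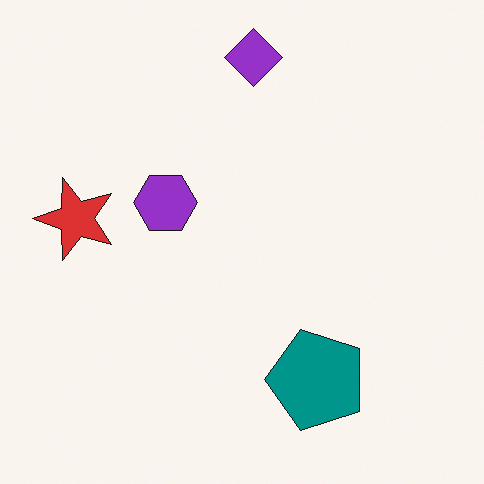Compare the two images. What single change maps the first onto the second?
The transformation is: rotated 90° counter-clockwise.

The purple diamond sits in the right of the first image and the top of the second — consistent with a whole-image 90° counter-clockwise rotation.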